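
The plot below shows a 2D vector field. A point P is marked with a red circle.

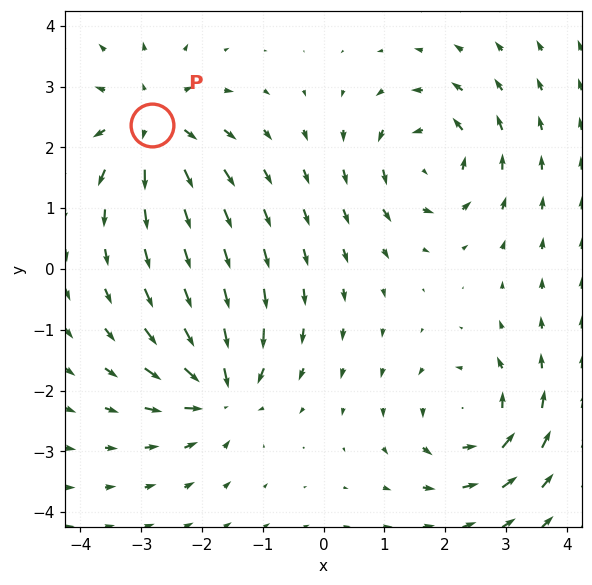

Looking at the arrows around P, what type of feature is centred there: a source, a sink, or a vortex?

source

At P (-2.8, 2.4) the arrows spread outward. Divergence about +4, curl ≈0 — positive divergence with near-zero curl is a source.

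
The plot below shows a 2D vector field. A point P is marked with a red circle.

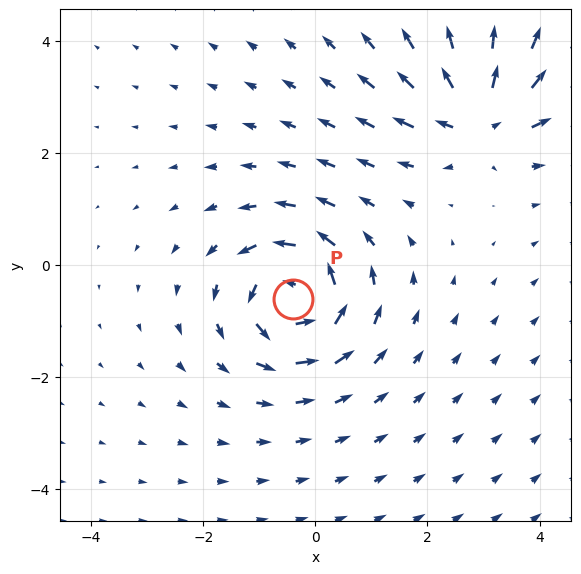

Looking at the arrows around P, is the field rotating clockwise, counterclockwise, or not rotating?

Near P at (-0.4, -0.6) the arrows circulate counterclockwise. The curl (z-component) there is about +5; positive curl means counterclockwise rotation.

counterclockwise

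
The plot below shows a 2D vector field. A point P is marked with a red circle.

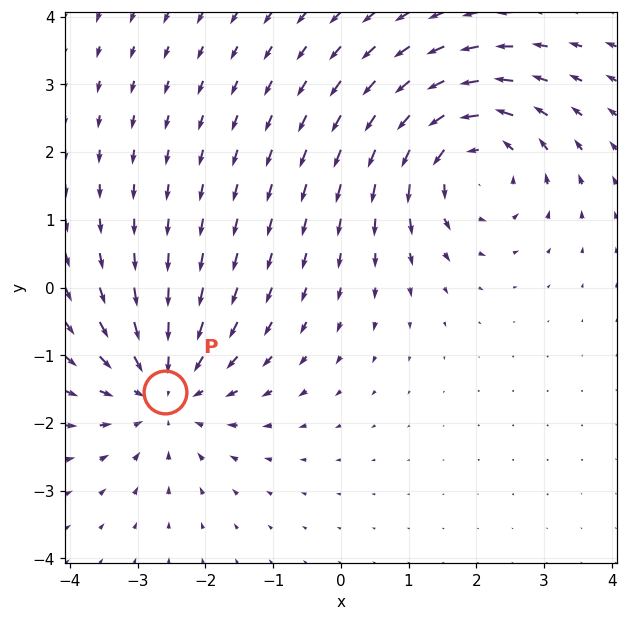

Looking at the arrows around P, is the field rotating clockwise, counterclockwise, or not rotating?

not rotating

Near P at (-2.6, -1.5) the arrows show no circulation. The curl there is ≈0.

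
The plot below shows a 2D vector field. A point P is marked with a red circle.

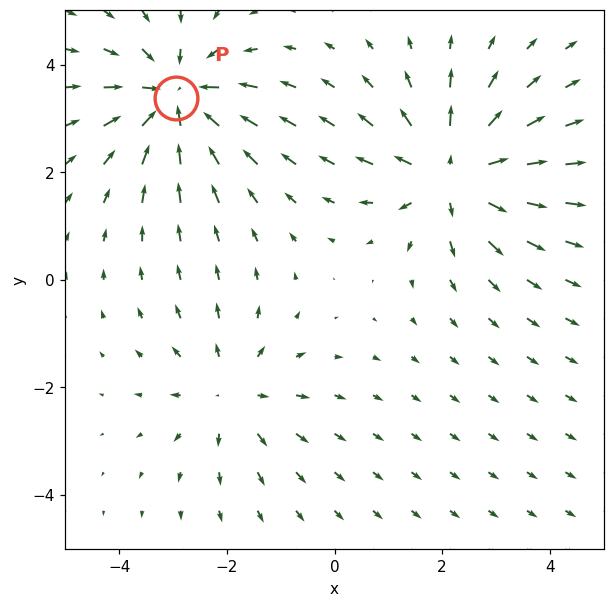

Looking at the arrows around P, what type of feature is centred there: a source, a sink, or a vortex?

sink

At P (-2.9, 3.4) the arrows converge inward. Divergence about -4, curl ≈0 — negative divergence with near-zero curl is a sink.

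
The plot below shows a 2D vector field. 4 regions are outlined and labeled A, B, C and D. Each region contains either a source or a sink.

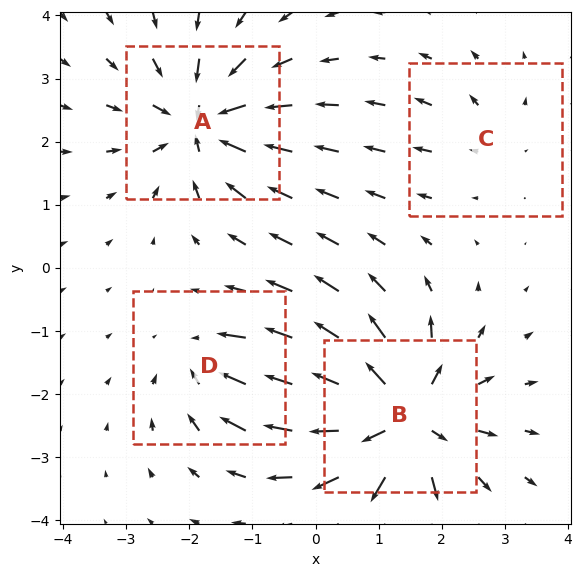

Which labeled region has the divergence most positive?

Divergence at each region's feature centre — A: about -7, B: about +8, C: about +2, D: about -4. Region B is most positive.

B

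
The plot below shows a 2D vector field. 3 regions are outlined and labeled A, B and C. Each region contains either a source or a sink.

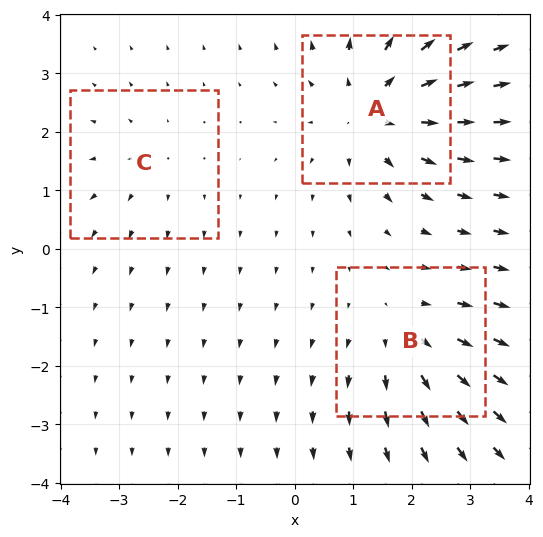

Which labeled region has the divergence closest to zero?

Divergence at each region's feature centre — A: about +4, B: about +3, C: about +2. Region C is closest to zero.

C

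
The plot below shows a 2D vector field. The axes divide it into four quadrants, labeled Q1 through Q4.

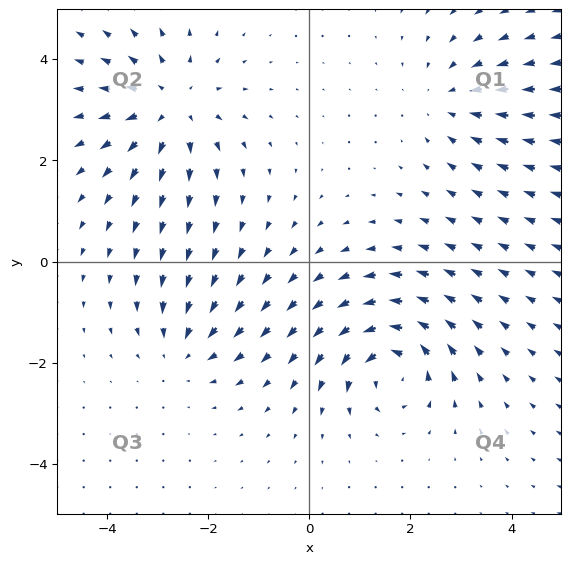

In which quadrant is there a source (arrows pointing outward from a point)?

Q2

The source sits at approximately (-2.7, 3.1), which lies in quadrant Q2. The divergence there is about +5, positive as expected for a source.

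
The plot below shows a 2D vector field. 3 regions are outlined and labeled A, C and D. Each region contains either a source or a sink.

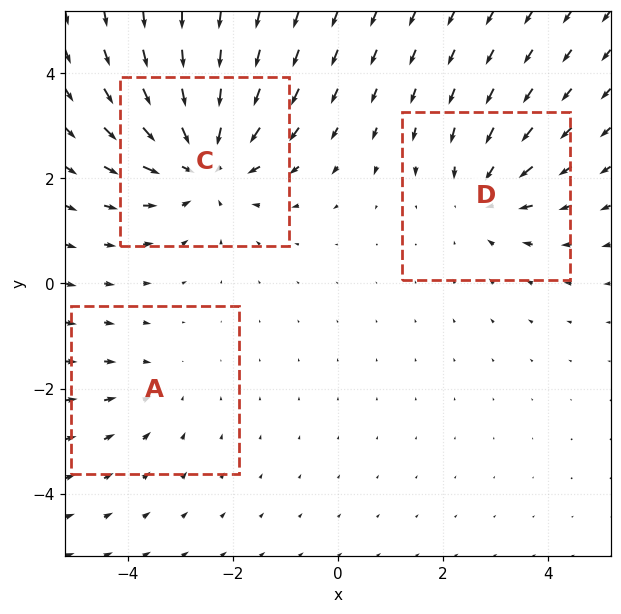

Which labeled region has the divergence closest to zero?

A

Divergence at each region's feature centre — A: about -2, C: about -4, D: about -3. Region A is closest to zero.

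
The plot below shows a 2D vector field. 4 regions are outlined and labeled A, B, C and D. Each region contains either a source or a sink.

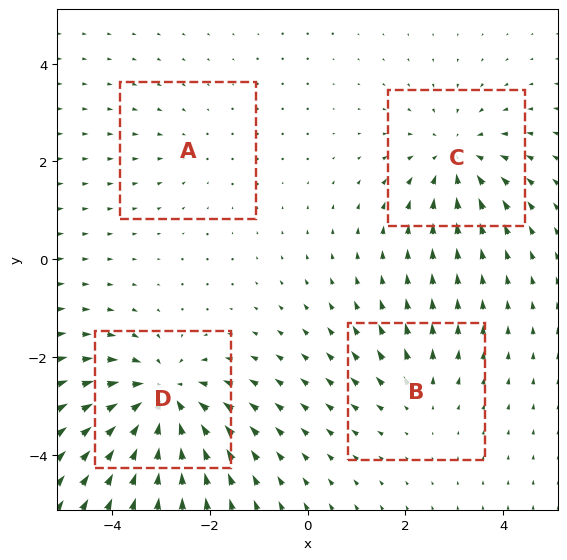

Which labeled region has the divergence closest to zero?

A

Divergence at each region's feature centre — A: about -2, B: about +3, C: about -5, D: about -7. Region A is closest to zero.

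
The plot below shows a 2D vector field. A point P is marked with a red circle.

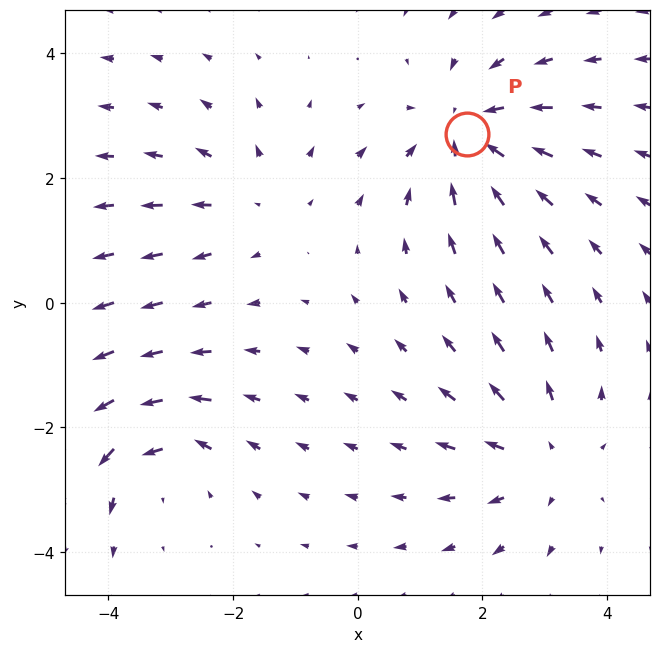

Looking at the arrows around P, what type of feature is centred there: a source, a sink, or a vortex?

At P (1.7, 2.7) the arrows converge inward. Divergence about -4, curl ≈0 — negative divergence with near-zero curl is a sink.

sink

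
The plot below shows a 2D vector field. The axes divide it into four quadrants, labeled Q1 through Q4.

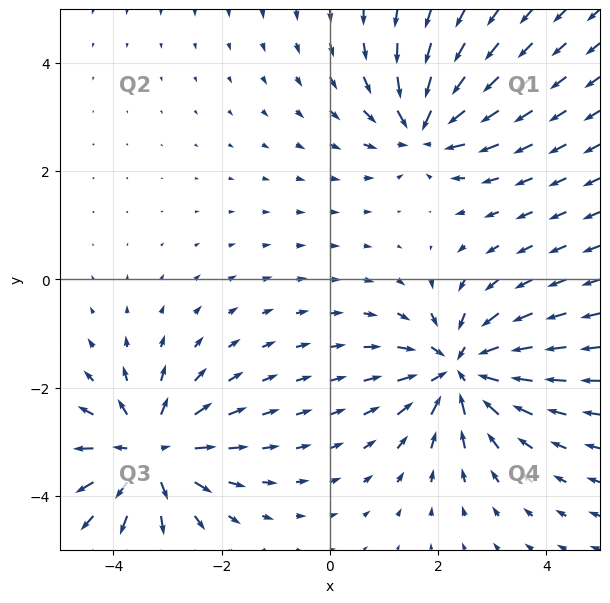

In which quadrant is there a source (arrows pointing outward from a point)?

Q3

The source sits at approximately (-3.3, -3.2), which lies in quadrant Q3. The divergence there is about +4, positive as expected for a source.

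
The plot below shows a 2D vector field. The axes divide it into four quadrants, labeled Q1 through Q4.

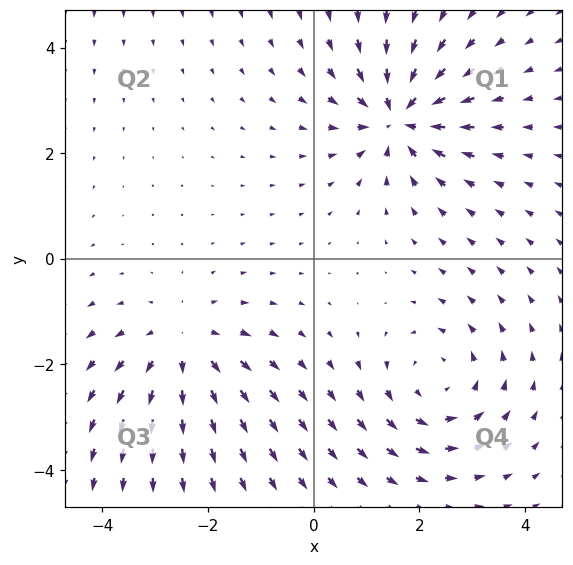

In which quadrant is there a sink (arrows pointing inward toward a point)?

The sink sits at approximately (1.6, 2.7), which lies in quadrant Q1. The divergence there is about -6, negative as expected for a sink.

Q1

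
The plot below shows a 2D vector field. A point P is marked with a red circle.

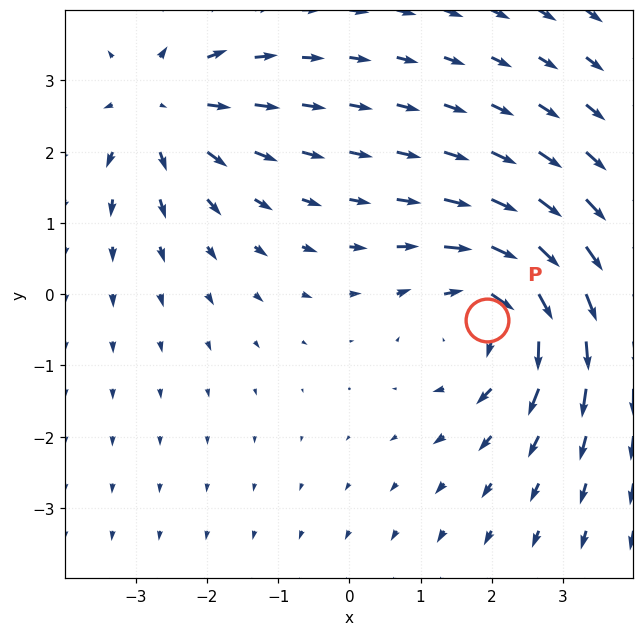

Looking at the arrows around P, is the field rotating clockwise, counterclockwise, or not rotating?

clockwise

Near P at (1.9, -0.4) the arrows circulate clockwise. The curl (z-component) there is about -4; negative curl means clockwise rotation.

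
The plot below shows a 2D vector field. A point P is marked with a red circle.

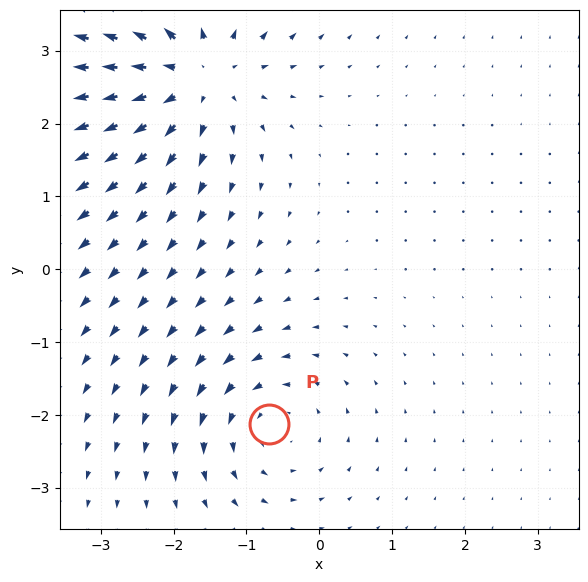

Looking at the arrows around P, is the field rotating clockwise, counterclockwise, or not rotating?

Near P at (-0.7, -2.1) the arrows circulate counterclockwise. The curl (z-component) there is about +3; positive curl means counterclockwise rotation.

counterclockwise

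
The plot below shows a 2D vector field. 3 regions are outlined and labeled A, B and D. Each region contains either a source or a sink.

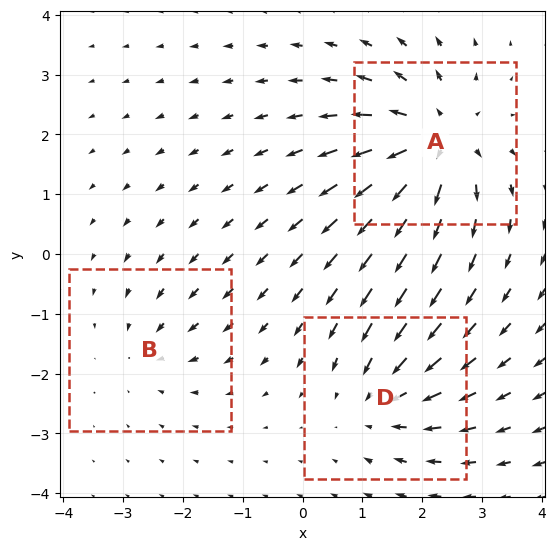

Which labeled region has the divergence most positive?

Divergence at each region's feature centre — A: about +5, B: about -2, D: about -3. Region A is most positive.

A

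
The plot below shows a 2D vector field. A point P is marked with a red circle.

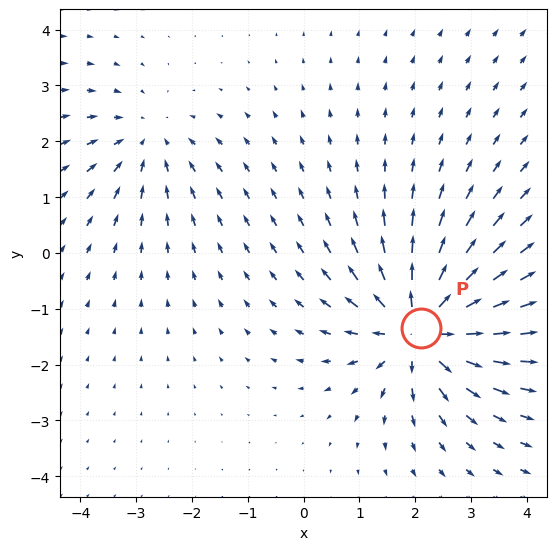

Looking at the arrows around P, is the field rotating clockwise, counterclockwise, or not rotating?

Near P at (2.1, -1.3) the arrows show no circulation. The curl there is ≈0.

not rotating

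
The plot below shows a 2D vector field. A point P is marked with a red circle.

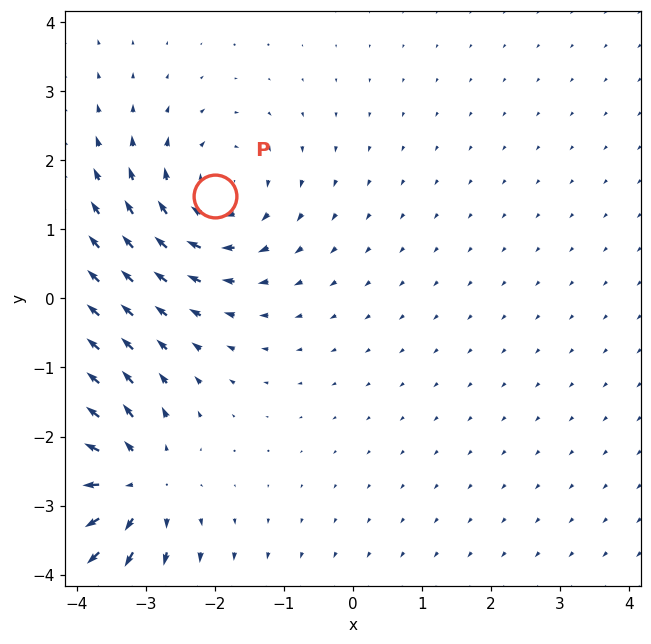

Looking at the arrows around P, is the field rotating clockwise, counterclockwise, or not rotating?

clockwise

Near P at (-2.0, 1.5) the arrows circulate clockwise. The curl (z-component) there is about -4; negative curl means clockwise rotation.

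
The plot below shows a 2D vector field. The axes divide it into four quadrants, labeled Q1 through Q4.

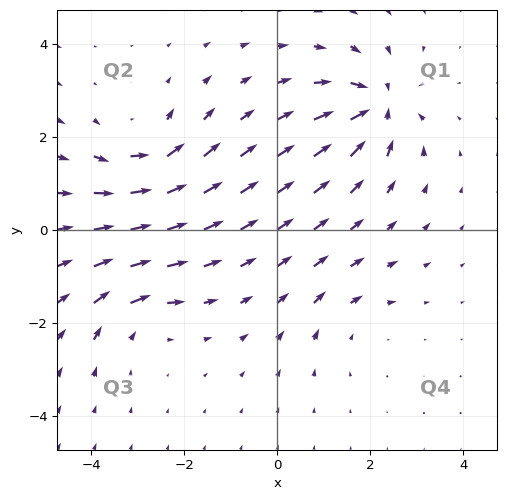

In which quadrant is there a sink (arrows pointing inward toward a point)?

The sink sits at approximately (2.2, 2.7), which lies in quadrant Q1. The divergence there is about -7, negative as expected for a sink.

Q1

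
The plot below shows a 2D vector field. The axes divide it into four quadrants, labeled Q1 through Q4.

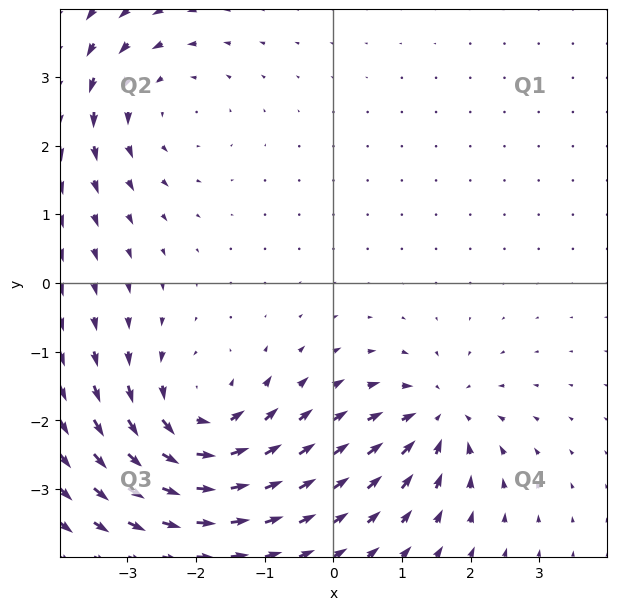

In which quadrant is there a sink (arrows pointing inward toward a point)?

Q4

The sink sits at approximately (1.5, -2.0), which lies in quadrant Q4. The divergence there is about -4, negative as expected for a sink.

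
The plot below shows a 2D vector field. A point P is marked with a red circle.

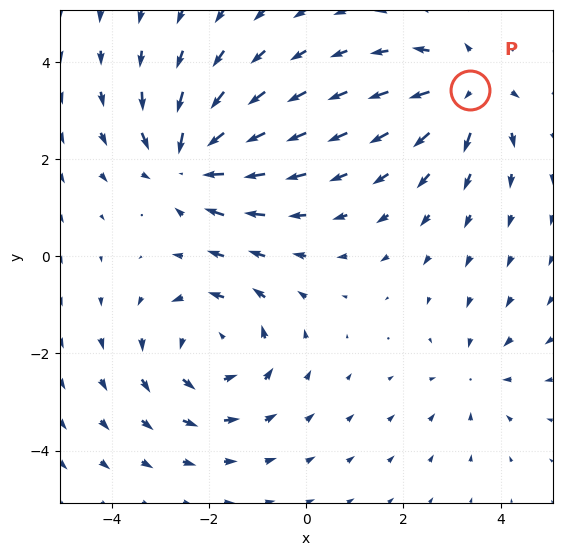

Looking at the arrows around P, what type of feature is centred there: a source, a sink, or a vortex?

source

At P (3.4, 3.4) the arrows spread outward. Divergence about +4, curl ≈0 — positive divergence with near-zero curl is a source.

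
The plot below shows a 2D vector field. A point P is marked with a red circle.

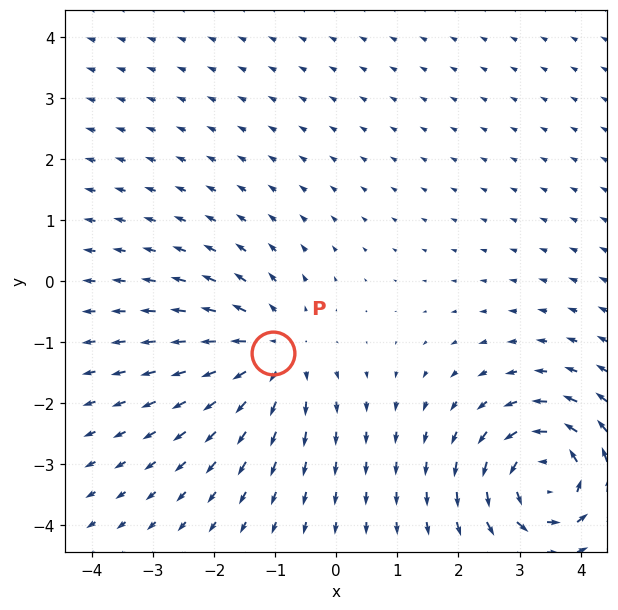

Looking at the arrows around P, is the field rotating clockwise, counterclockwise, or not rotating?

Near P at (-1.0, -1.2) the arrows show no circulation. The curl there is ≈0.

not rotating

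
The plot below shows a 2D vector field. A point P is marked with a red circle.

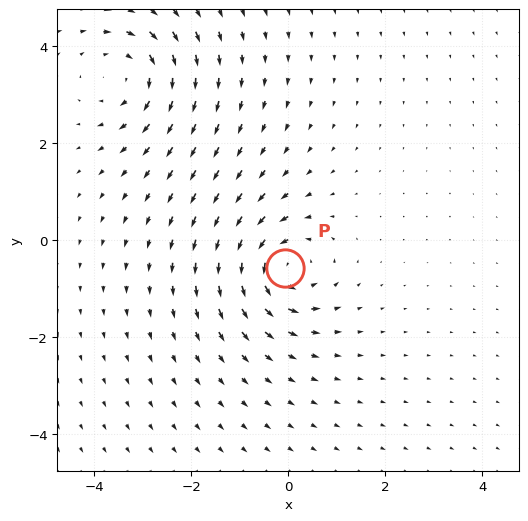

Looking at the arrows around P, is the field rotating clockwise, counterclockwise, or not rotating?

counterclockwise

Near P at (-0.1, -0.6) the arrows circulate counterclockwise. The curl (z-component) there is about +4; positive curl means counterclockwise rotation.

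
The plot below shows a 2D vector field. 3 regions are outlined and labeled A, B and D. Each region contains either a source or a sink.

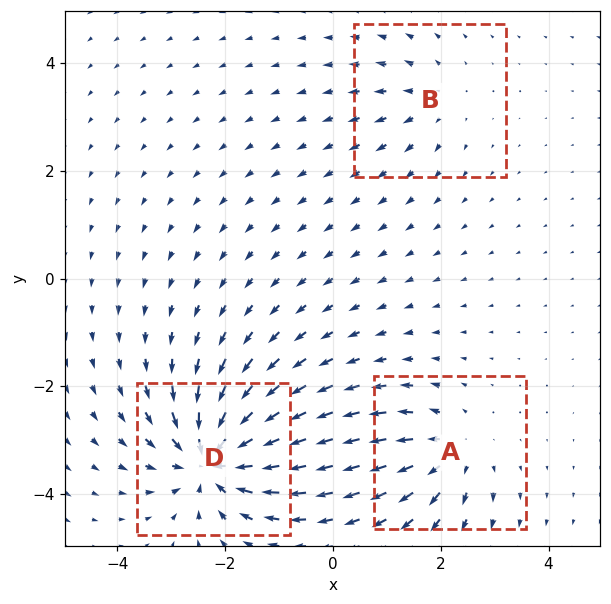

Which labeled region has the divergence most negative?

Divergence at each region's feature centre — A: about +4, B: about +3, D: about -7. Region D is most negative.

D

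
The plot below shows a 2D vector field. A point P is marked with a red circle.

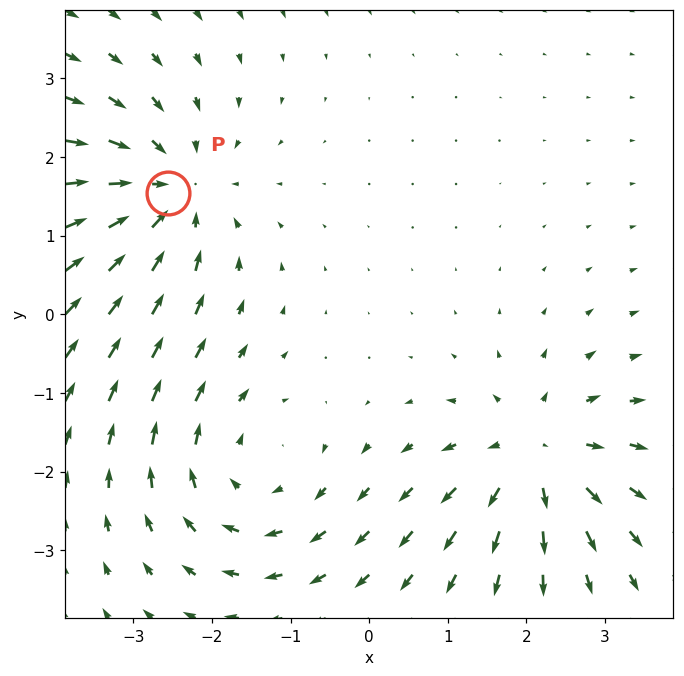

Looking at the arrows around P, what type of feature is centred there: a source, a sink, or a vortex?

At P (-2.6, 1.5) the arrows converge inward. Divergence about -5, curl ≈0 — negative divergence with near-zero curl is a sink.

sink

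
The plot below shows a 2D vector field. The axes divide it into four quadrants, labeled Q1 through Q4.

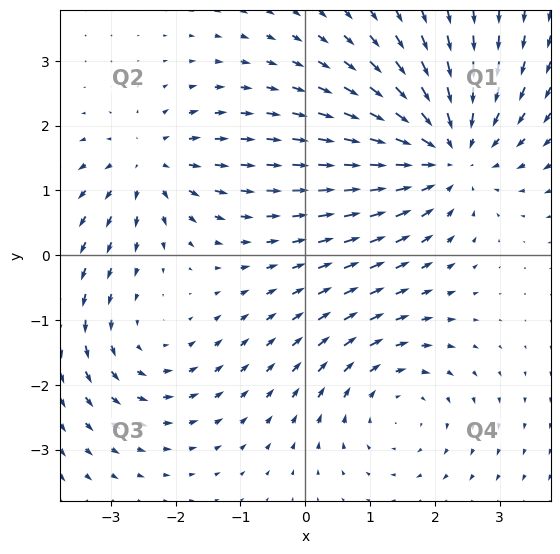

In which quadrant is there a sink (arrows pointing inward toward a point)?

The sink sits at approximately (2.2, 1.6), which lies in quadrant Q1. The divergence there is about -4, negative as expected for a sink.

Q1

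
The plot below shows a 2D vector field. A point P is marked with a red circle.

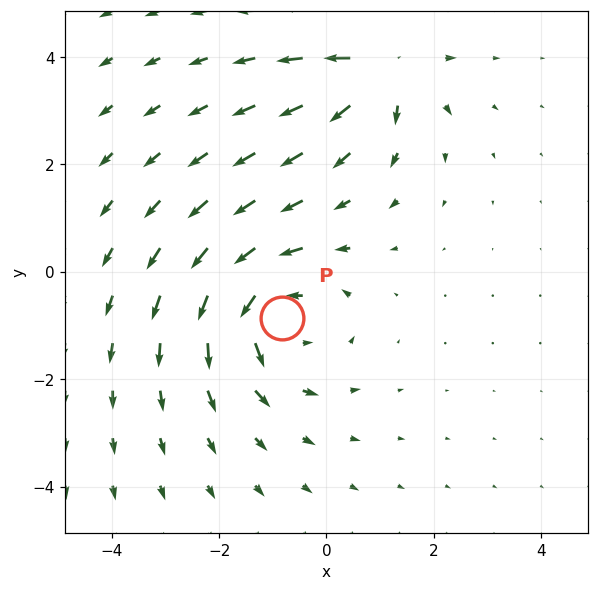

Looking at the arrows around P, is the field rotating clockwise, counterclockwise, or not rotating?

Near P at (-0.8, -0.9) the arrows circulate counterclockwise. The curl (z-component) there is about +4; positive curl means counterclockwise rotation.

counterclockwise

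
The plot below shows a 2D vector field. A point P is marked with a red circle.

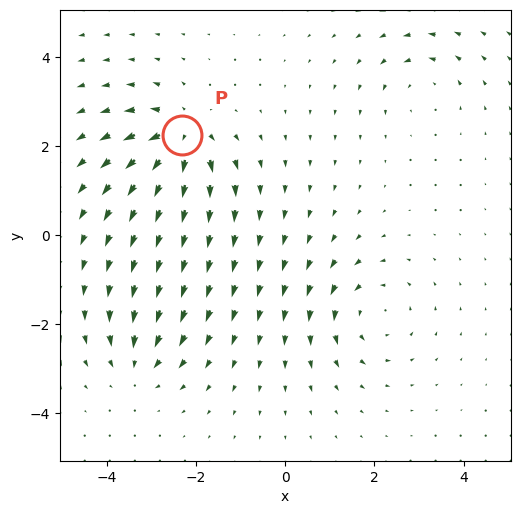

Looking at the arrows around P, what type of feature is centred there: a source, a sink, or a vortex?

source

At P (-2.3, 2.2) the arrows spread outward. Divergence about +7, curl ≈0 — positive divergence with near-zero curl is a source.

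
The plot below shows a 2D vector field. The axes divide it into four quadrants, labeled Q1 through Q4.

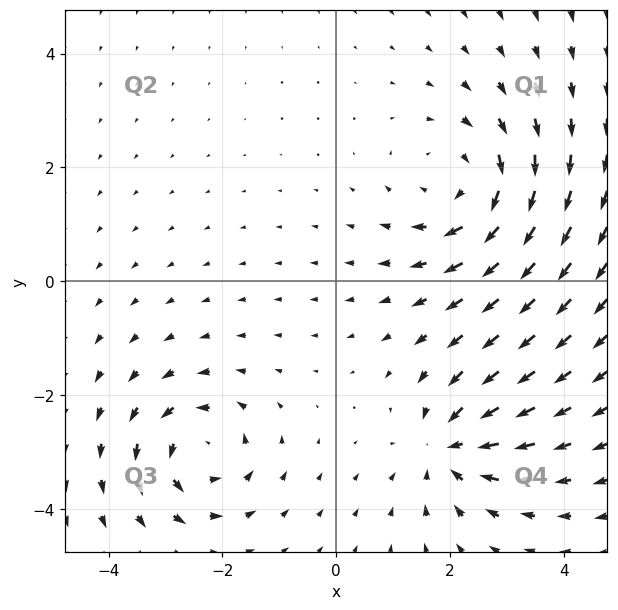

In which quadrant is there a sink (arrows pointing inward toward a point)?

The sink sits at approximately (2.0, -2.9), which lies in quadrant Q4. The divergence there is about -4, negative as expected for a sink.

Q4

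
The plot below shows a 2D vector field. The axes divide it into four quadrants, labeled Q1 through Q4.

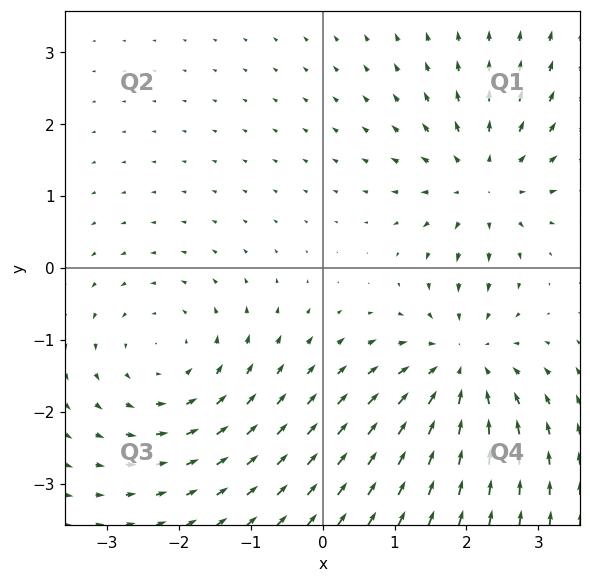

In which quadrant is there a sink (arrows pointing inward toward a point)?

The sink sits at approximately (1.9, -1.3), which lies in quadrant Q4. The divergence there is about -4, negative as expected for a sink.

Q4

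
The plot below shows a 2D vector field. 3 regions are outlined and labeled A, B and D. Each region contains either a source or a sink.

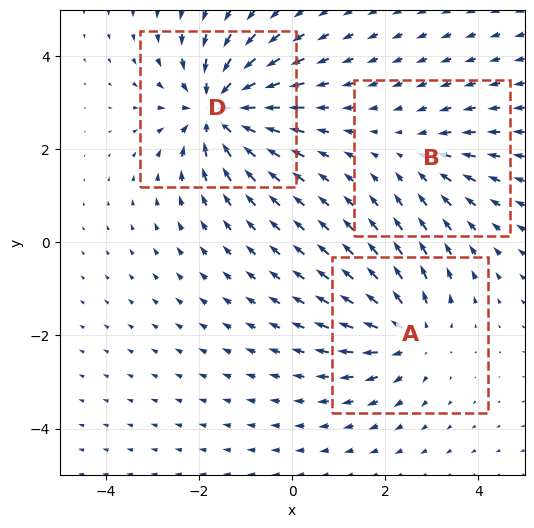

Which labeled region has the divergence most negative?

D

Divergence at each region's feature centre — A: about +4, B: about -2, D: about -6. Region D is most negative.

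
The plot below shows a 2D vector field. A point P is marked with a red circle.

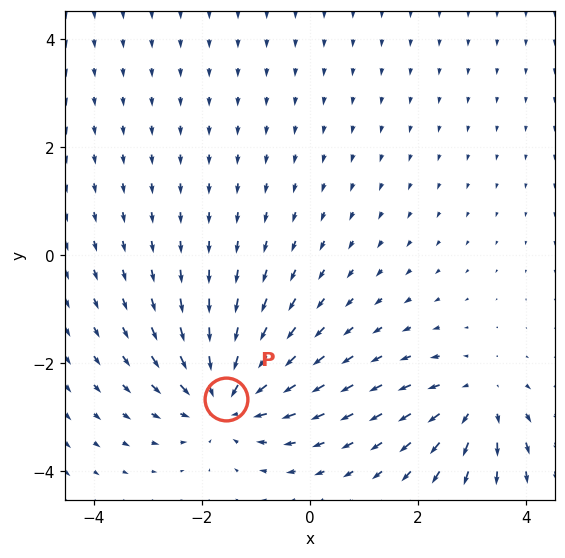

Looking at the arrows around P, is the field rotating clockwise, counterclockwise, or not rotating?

Near P at (-1.6, -2.7) the arrows show no circulation. The curl there is ≈0.

not rotating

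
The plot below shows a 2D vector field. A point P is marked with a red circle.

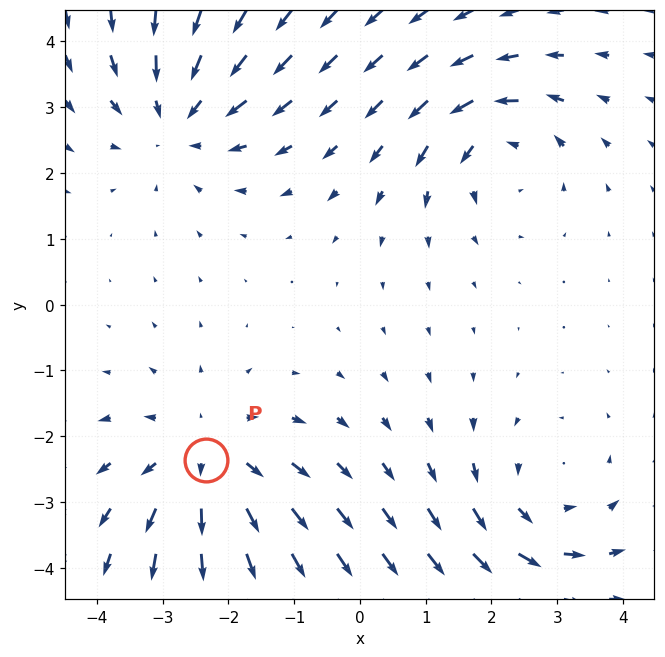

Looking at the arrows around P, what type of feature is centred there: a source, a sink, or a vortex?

At P (-2.3, -2.4) the arrows spread outward. Divergence about +4, curl ≈0 — positive divergence with near-zero curl is a source.

source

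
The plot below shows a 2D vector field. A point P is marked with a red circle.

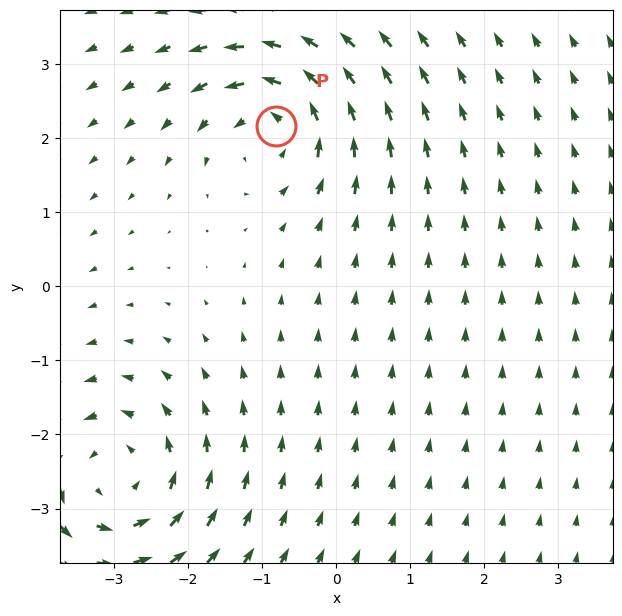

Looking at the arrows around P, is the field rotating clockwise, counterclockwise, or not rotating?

Near P at (-0.8, 2.2) the arrows circulate counterclockwise. The curl (z-component) there is about +4; positive curl means counterclockwise rotation.

counterclockwise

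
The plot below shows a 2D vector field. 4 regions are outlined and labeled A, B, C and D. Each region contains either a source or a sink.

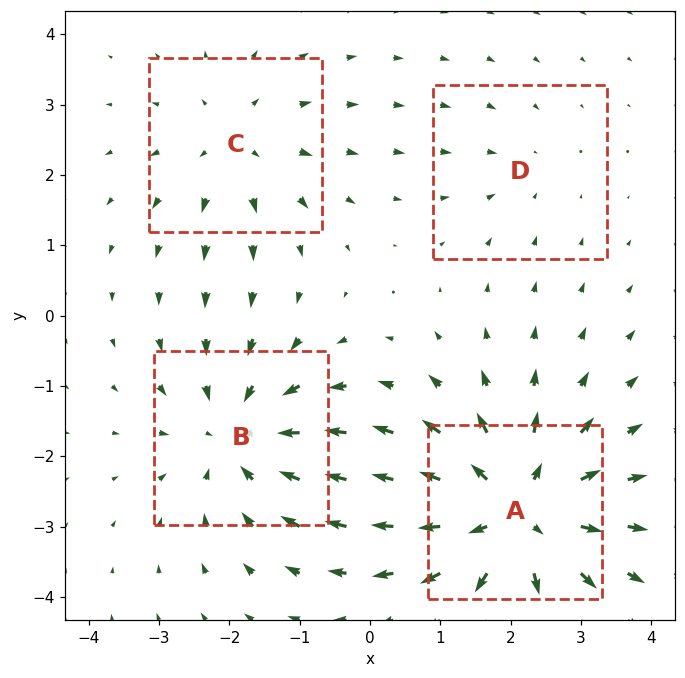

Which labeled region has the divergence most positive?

Divergence at each region's feature centre — A: about +6, B: about -5, C: about +3, D: about -2. Region A is most positive.

A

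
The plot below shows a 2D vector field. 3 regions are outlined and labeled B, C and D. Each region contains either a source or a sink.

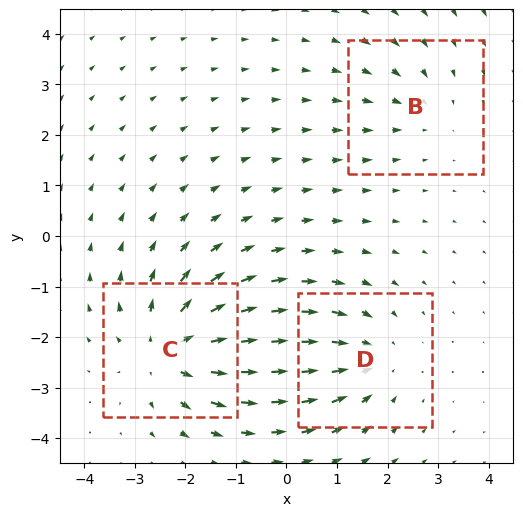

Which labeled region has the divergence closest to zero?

B

Divergence at each region's feature centre — B: about -2, C: about +4, D: about -3. Region B is closest to zero.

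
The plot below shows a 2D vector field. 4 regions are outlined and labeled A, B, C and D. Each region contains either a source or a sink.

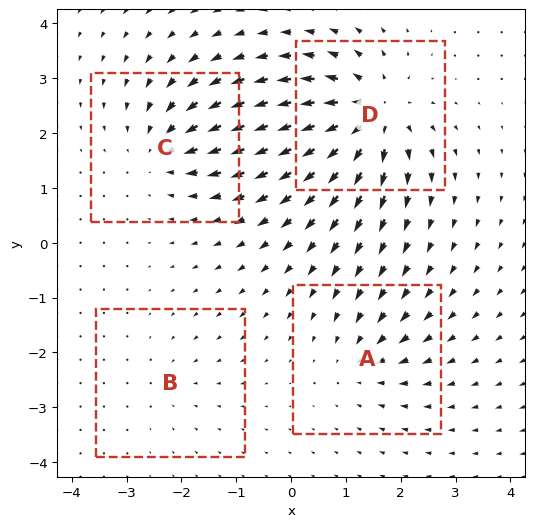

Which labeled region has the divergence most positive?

D

Divergence at each region's feature centre — A: about -4, B: about -2, C: about -5, D: about +8. Region D is most positive.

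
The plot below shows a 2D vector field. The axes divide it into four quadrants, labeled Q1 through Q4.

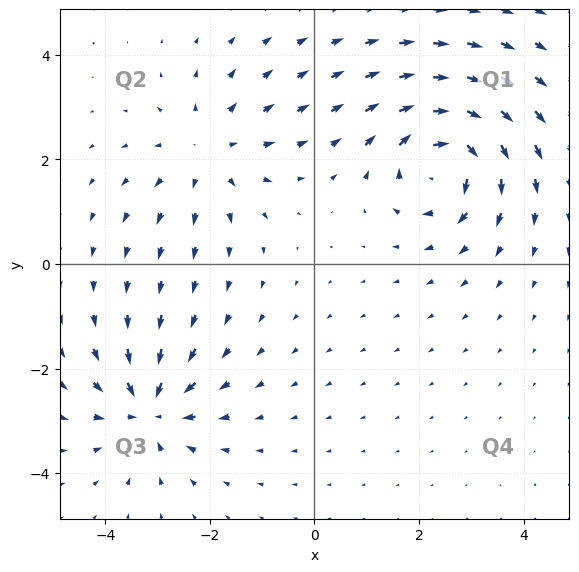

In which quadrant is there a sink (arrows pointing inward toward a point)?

Q3

The sink sits at approximately (-3.1, -2.8), which lies in quadrant Q3. The divergence there is about -4, negative as expected for a sink.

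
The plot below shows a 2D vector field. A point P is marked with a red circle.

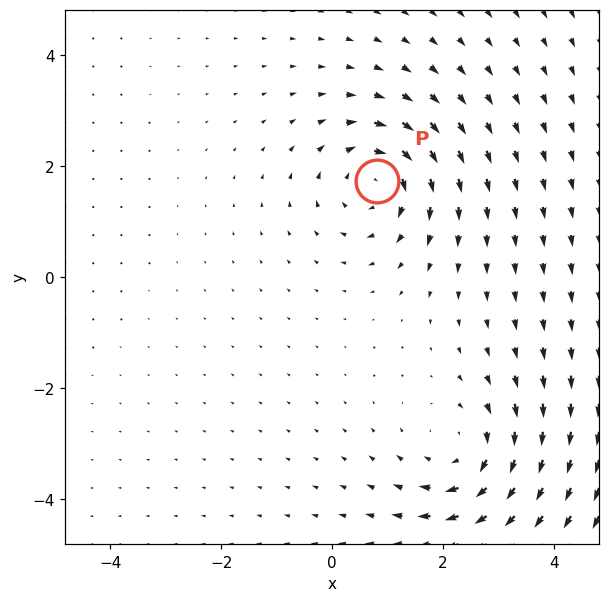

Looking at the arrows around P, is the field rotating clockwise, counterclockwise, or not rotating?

clockwise

Near P at (0.8, 1.7) the arrows circulate clockwise. The curl (z-component) there is about -5; negative curl means clockwise rotation.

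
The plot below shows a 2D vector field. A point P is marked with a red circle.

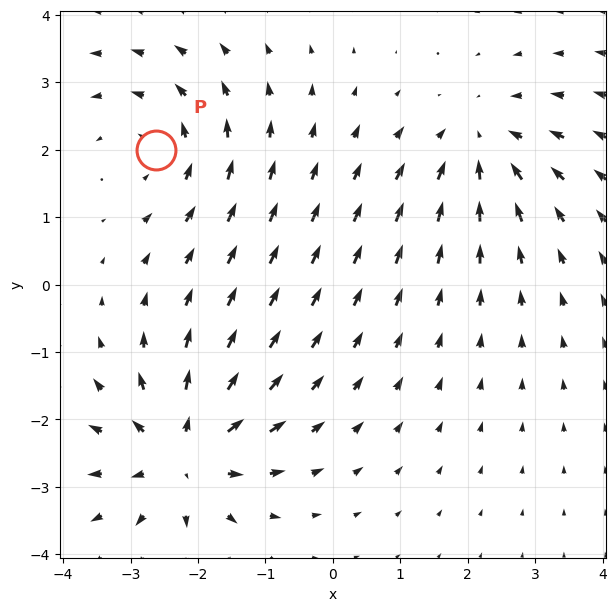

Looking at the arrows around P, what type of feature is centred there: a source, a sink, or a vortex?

At P (-2.6, 2.0) the arrows circulate counterclockwise. Divergence ≈0, curl about +3 — near-zero divergence with nonzero curl is a vortex.

vortex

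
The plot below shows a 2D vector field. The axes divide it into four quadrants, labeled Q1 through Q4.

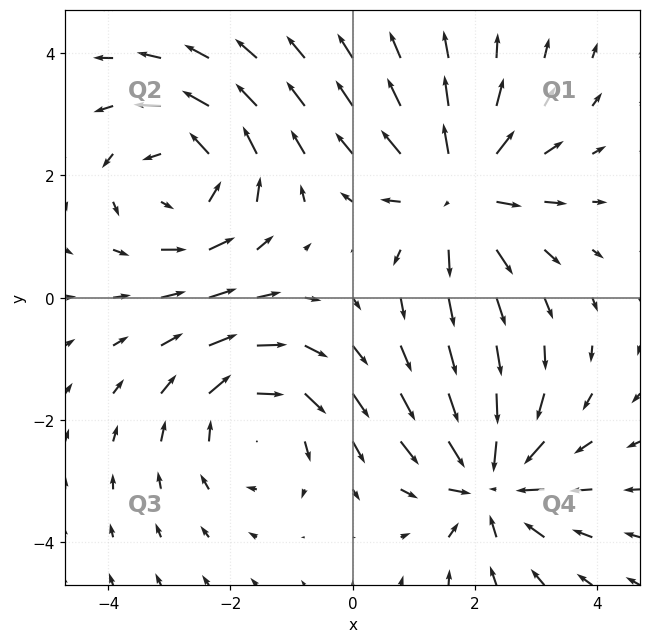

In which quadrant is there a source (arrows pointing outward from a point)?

The source sits at approximately (1.7, 1.7), which lies in quadrant Q1. The divergence there is about +4, positive as expected for a source.

Q1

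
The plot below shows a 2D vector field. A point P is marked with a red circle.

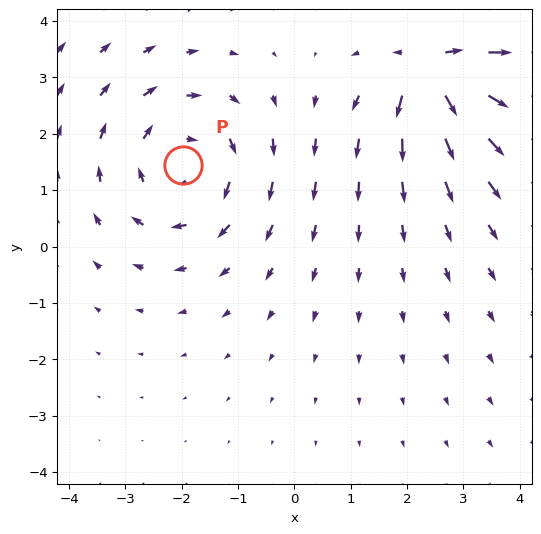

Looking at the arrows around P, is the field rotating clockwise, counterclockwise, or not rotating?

Near P at (-2.0, 1.4) the arrows circulate clockwise. The curl (z-component) there is about -3; negative curl means clockwise rotation.

clockwise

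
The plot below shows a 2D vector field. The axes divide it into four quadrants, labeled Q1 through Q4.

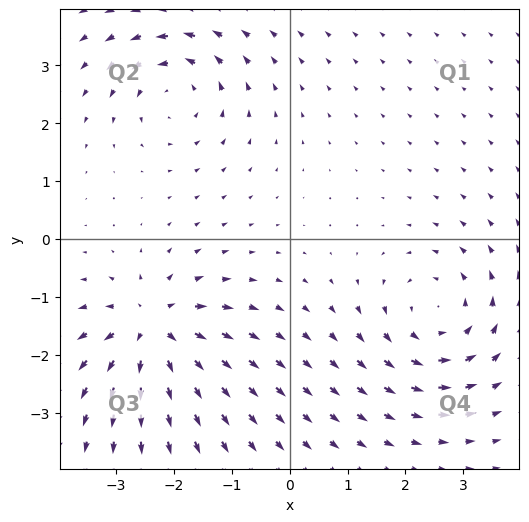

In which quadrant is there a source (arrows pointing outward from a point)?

Q3

The source sits at approximately (-2.4, -1.5), which lies in quadrant Q3. The divergence there is about +5, positive as expected for a source.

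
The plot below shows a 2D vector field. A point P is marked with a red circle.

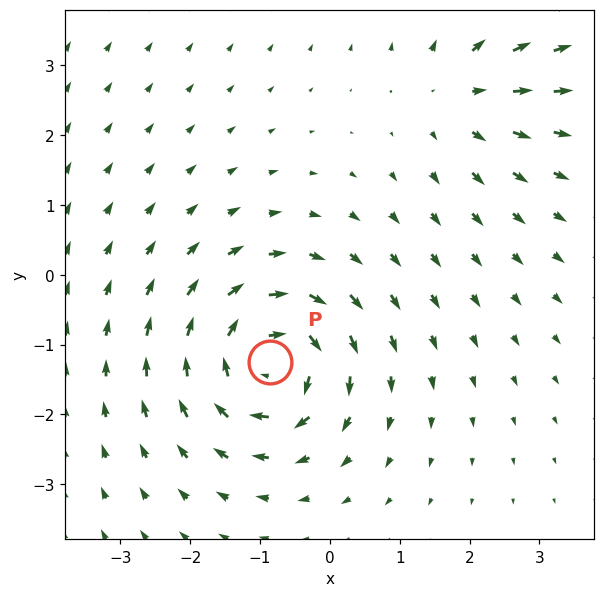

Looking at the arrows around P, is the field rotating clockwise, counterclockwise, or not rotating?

Near P at (-0.9, -1.3) the arrows circulate clockwise. The curl (z-component) there is about -6; negative curl means clockwise rotation.

clockwise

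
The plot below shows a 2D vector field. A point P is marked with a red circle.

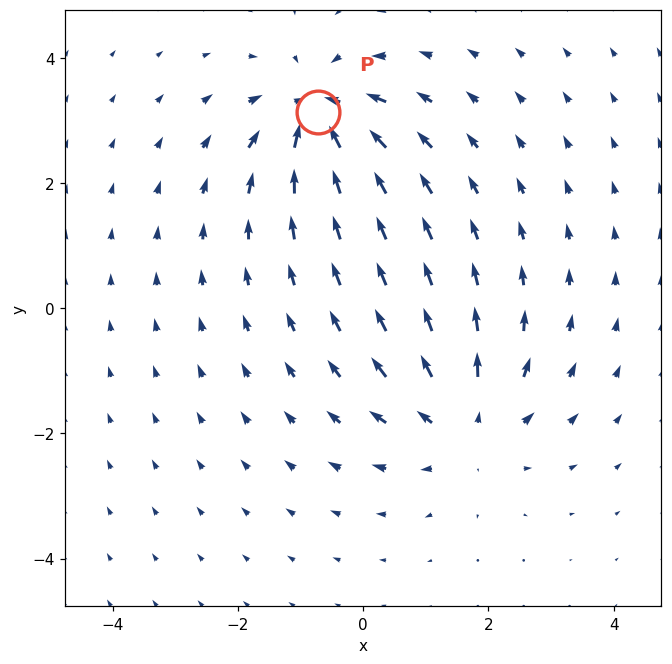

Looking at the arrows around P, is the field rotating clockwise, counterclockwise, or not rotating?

not rotating

Near P at (-0.7, 3.1) the arrows show no circulation. The curl there is ≈0.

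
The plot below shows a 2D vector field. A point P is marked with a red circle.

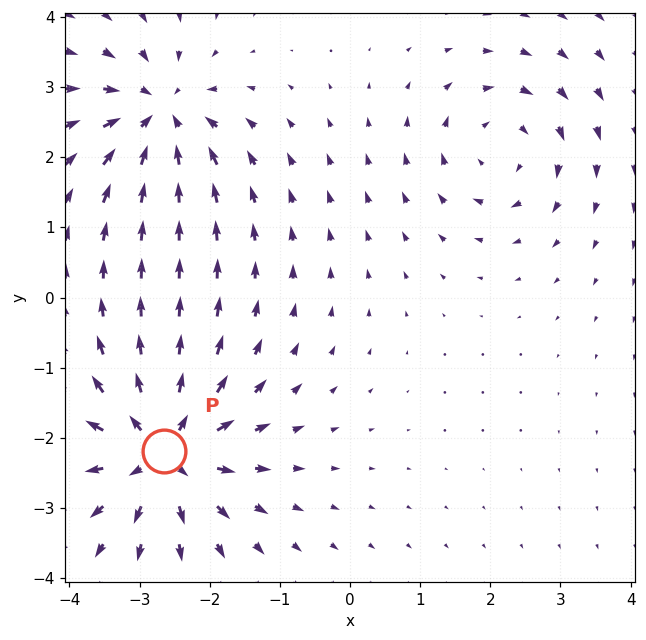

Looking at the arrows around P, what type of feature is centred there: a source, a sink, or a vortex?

source

At P (-2.7, -2.2) the arrows spread outward. Divergence about +6, curl ≈0 — positive divergence with near-zero curl is a source.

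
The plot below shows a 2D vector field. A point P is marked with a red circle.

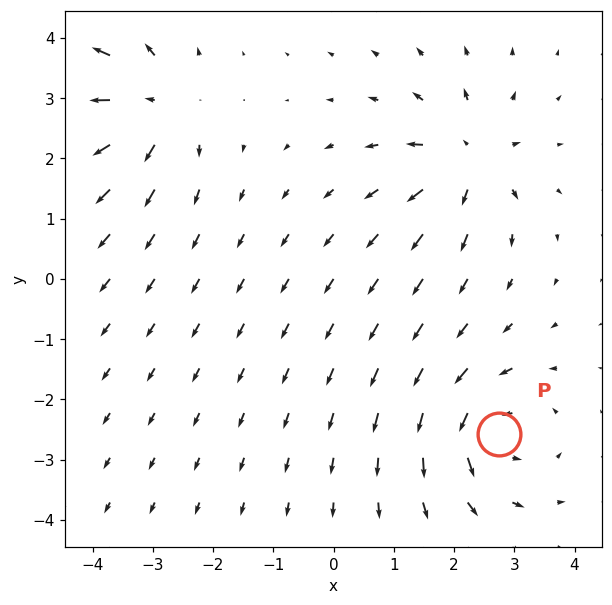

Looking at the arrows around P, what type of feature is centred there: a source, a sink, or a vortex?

vortex

At P (2.7, -2.6) the arrows circulate counterclockwise. Divergence ≈0, curl about +7 — near-zero divergence with nonzero curl is a vortex.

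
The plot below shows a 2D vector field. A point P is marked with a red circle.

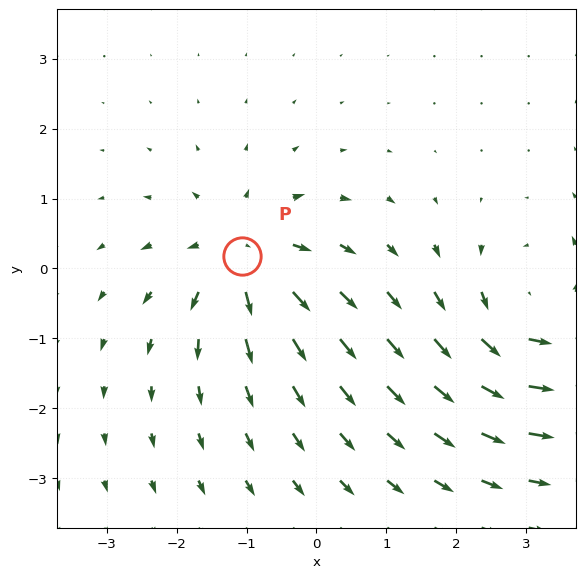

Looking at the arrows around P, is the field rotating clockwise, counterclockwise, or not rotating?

Near P at (-1.1, 0.2) the arrows show no circulation. The curl there is ≈0.

not rotating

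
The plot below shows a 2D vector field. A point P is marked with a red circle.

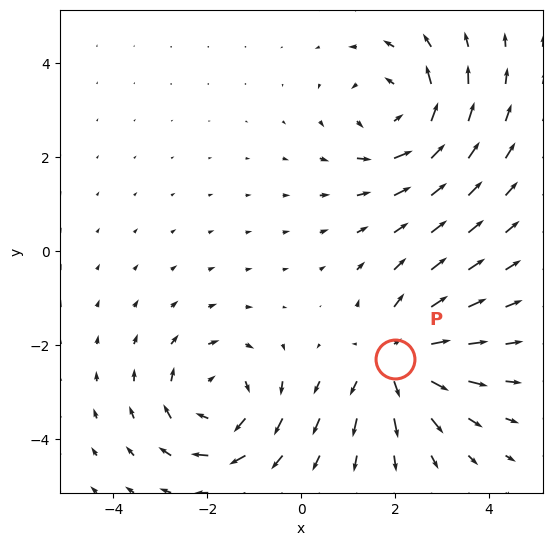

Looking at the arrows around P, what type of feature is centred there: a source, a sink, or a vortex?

source

At P (2.0, -2.3) the arrows spread outward. Divergence about +4, curl ≈0 — positive divergence with near-zero curl is a source.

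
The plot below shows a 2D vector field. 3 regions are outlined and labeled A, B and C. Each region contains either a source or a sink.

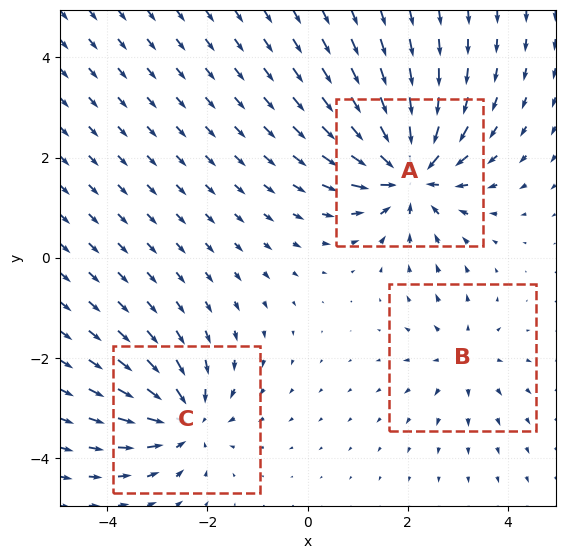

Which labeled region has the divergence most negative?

Divergence at each region's feature centre — A: about -6, B: about +2, C: about -4. Region A is most negative.

A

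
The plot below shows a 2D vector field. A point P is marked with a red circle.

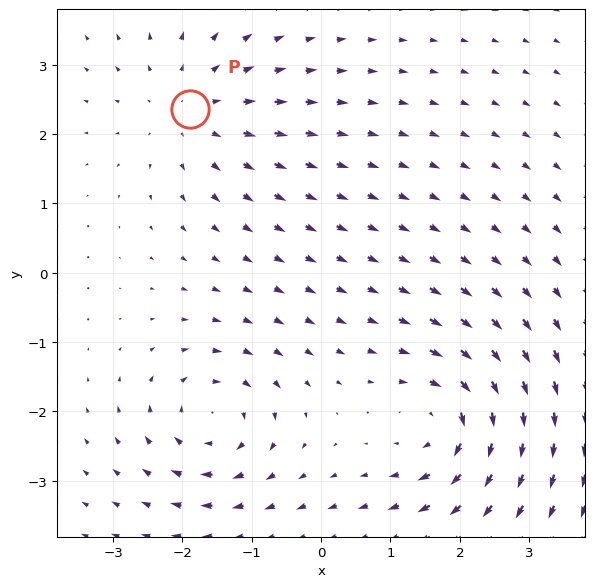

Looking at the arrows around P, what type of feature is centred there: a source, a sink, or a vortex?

At P (-1.9, 2.4) the arrows spread outward. Divergence about +4, curl ≈0 — positive divergence with near-zero curl is a source.

source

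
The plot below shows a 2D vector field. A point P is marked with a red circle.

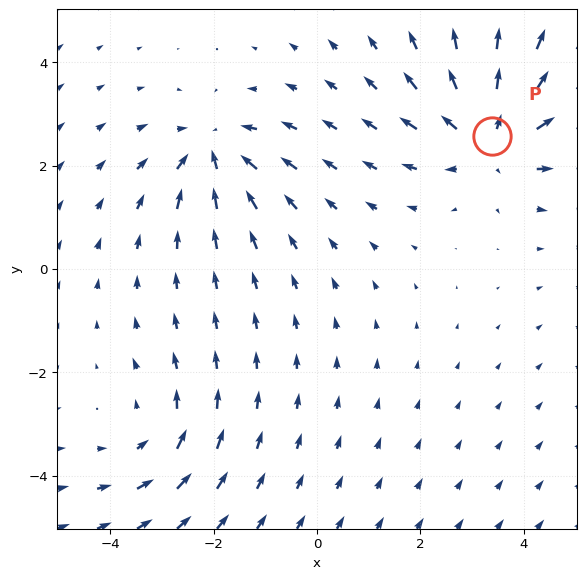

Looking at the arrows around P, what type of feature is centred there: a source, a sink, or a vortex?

source

At P (3.4, 2.6) the arrows spread outward. Divergence about +4, curl ≈0 — positive divergence with near-zero curl is a source.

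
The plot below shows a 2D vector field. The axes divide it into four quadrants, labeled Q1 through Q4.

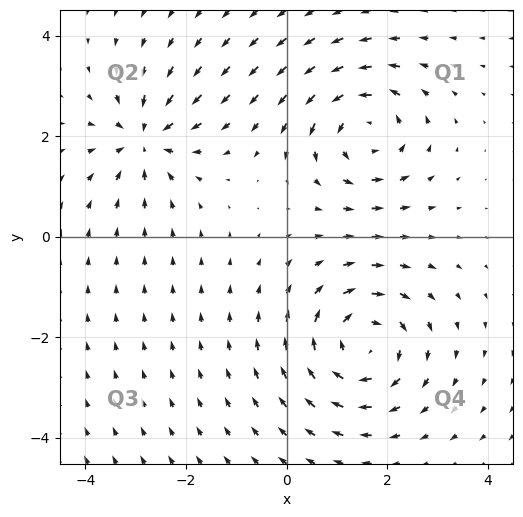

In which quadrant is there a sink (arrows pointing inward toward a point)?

Q2

The sink sits at approximately (-2.8, 1.9), which lies in quadrant Q2. The divergence there is about -5, negative as expected for a sink.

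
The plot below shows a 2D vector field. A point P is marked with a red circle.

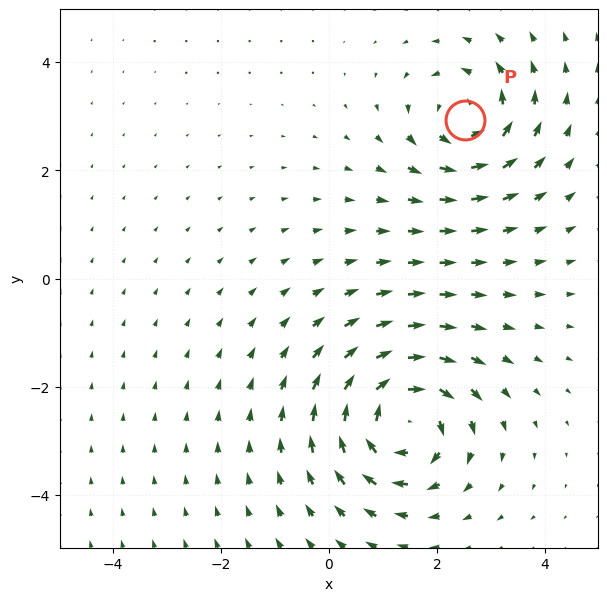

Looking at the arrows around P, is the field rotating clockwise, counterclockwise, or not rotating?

Near P at (2.5, 2.9) the arrows circulate counterclockwise. The curl (z-component) there is about +3; positive curl means counterclockwise rotation.

counterclockwise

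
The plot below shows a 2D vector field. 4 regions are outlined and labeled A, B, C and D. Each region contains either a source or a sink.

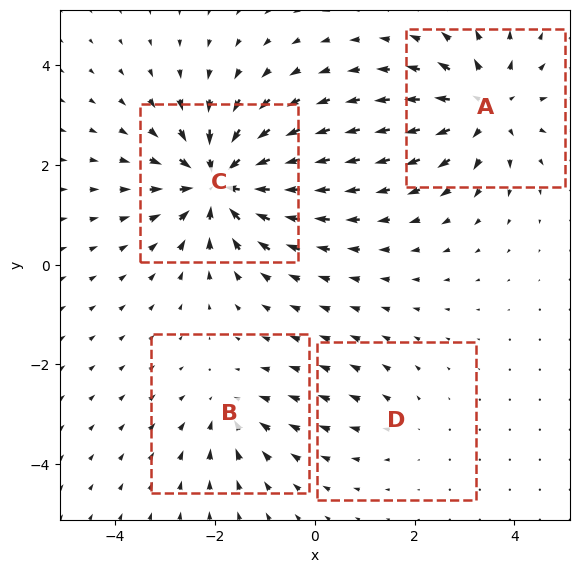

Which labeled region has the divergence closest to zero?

Divergence at each region's feature centre — A: about +5, B: about -3, C: about -7, D: about +2. Region D is closest to zero.

D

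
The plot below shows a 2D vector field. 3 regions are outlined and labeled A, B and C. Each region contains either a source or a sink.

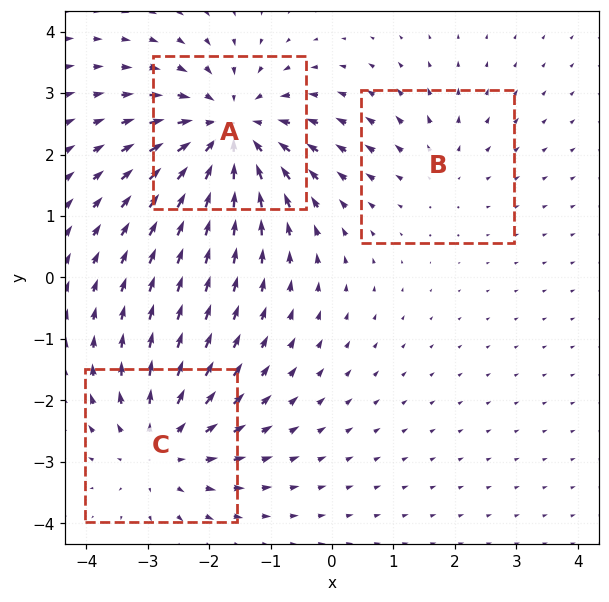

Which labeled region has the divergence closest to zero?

B

Divergence at each region's feature centre — A: about -4, B: about +2, C: about +3. Region B is closest to zero.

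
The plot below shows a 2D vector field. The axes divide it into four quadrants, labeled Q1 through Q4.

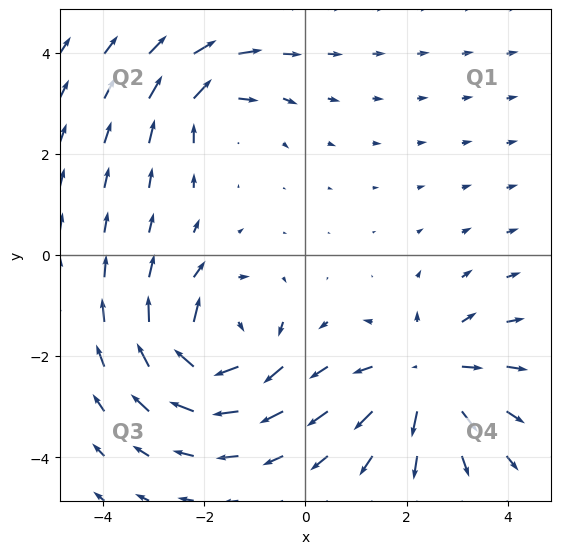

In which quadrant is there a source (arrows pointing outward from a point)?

The source sits at approximately (2.4, -2.4), which lies in quadrant Q4. The divergence there is about +4, positive as expected for a source.

Q4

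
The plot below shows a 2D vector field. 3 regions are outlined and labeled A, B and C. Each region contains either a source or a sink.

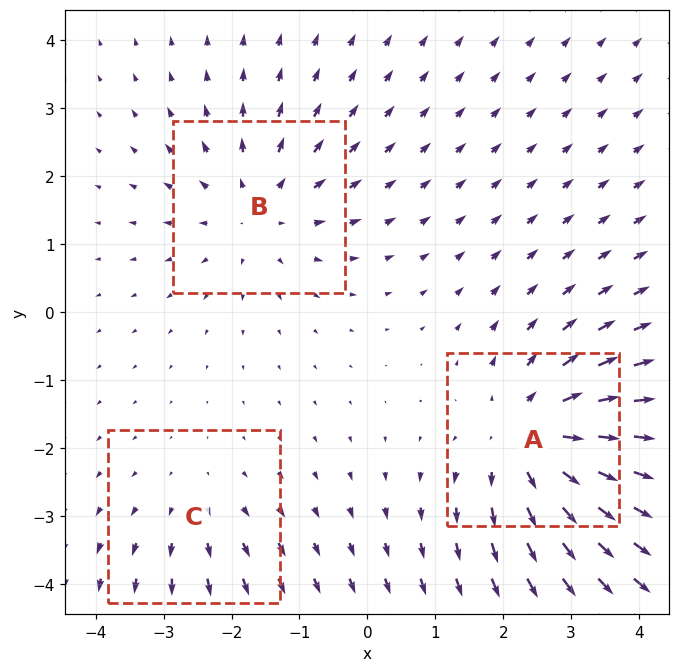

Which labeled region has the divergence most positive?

A

Divergence at each region's feature centre — A: about +4, B: about +3, C: about +2. Region A is most positive.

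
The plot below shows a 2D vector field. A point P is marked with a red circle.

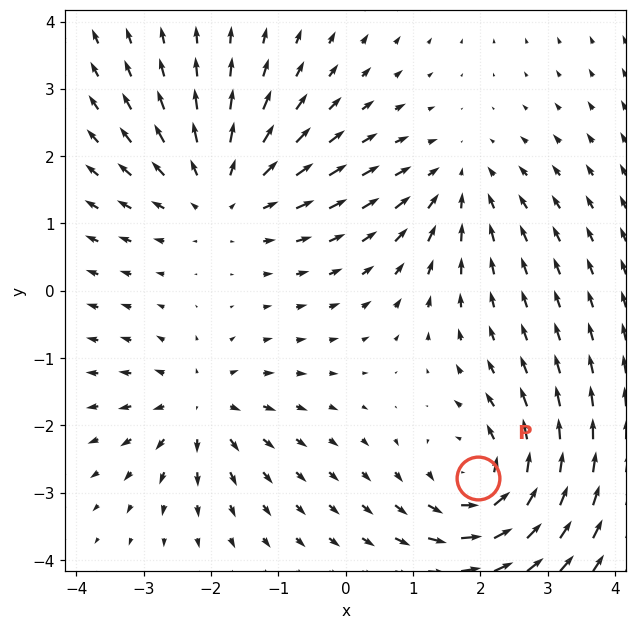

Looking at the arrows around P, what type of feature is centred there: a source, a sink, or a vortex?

vortex

At P (2.0, -2.8) the arrows circulate counterclockwise. Divergence ≈0, curl about +5 — near-zero divergence with nonzero curl is a vortex.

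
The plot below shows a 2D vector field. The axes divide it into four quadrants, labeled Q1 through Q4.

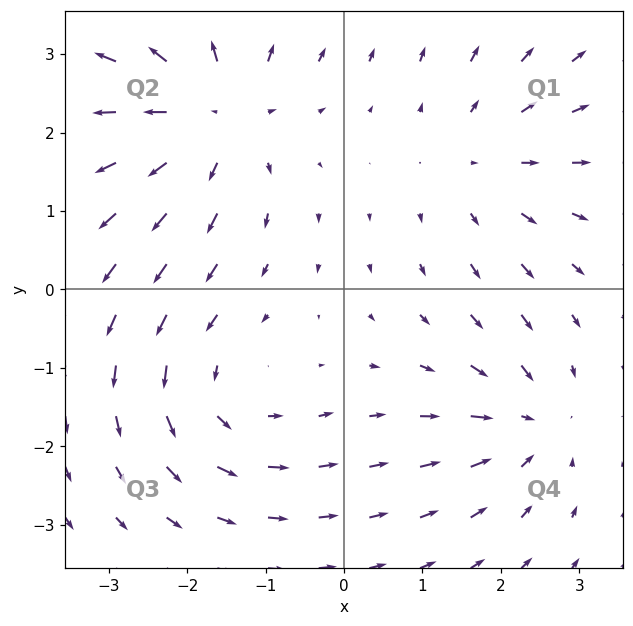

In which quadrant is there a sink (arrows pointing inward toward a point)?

Q4

The sink sits at approximately (2.4, -1.7), which lies in quadrant Q4. The divergence there is about -4, negative as expected for a sink.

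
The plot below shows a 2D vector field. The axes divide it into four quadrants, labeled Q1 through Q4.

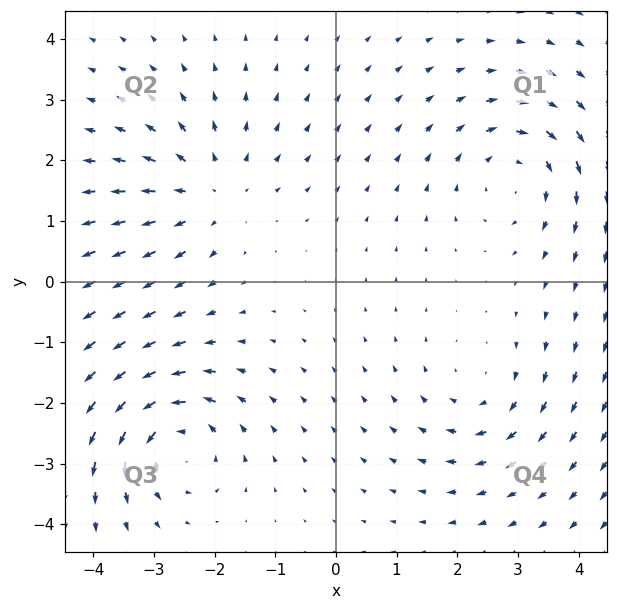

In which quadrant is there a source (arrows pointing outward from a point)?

The source sits at approximately (-2.1, 1.5), which lies in quadrant Q2. The divergence there is about +3, positive as expected for a source.

Q2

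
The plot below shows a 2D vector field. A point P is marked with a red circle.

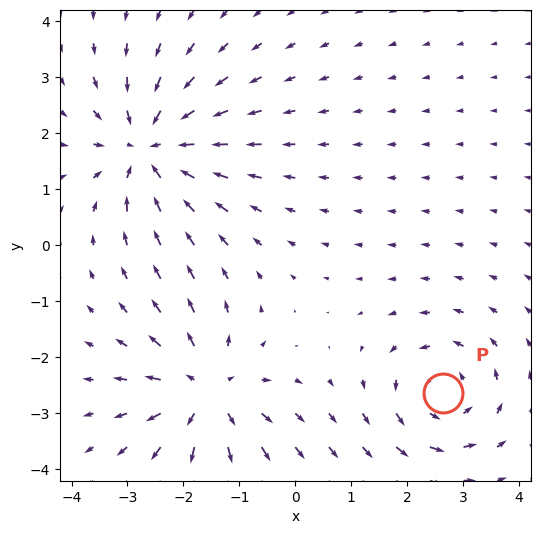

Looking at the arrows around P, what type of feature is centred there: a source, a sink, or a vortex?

vortex

At P (2.6, -2.6) the arrows circulate counterclockwise. Divergence ≈0, curl about +4 — near-zero divergence with nonzero curl is a vortex.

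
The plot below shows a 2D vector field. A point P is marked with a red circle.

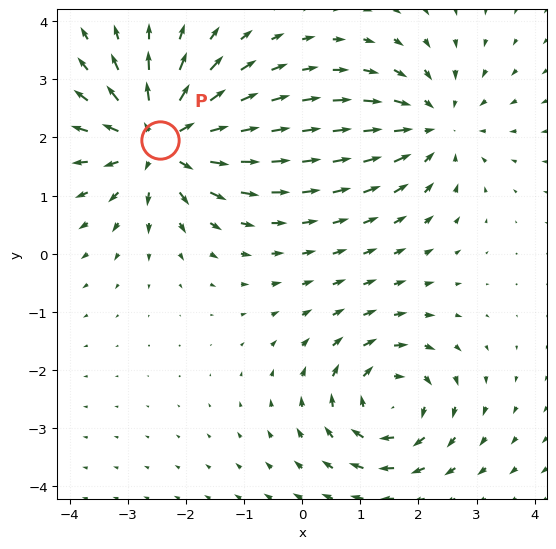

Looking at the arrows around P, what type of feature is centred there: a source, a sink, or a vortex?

At P (-2.4, 2.0) the arrows spread outward. Divergence about +5, curl ≈0 — positive divergence with near-zero curl is a source.

source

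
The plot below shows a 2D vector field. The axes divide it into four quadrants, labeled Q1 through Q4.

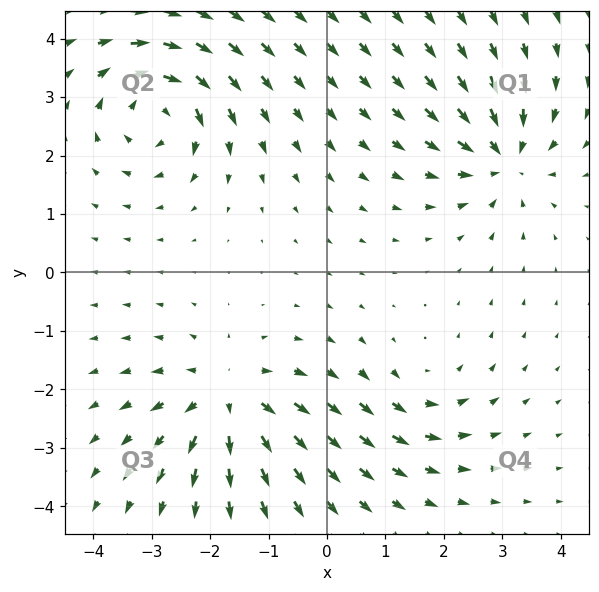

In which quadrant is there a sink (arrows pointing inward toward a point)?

Q1

The sink sits at approximately (3.0, 2.0), which lies in quadrant Q1. The divergence there is about -5, negative as expected for a sink.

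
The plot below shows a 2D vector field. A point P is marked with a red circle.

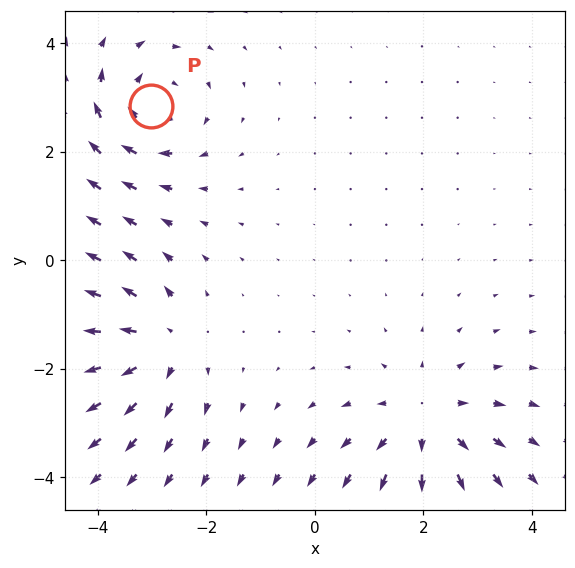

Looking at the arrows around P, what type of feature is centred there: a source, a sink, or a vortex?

At P (-3.0, 2.8) the arrows circulate clockwise. Divergence ≈0, curl about -5 — near-zero divergence with nonzero curl is a vortex.

vortex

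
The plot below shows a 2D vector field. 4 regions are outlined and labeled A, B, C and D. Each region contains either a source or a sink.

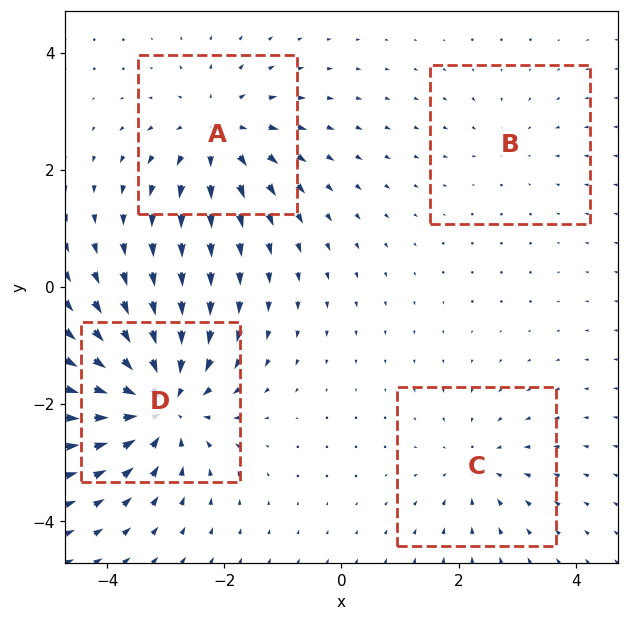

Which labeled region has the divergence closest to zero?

B

Divergence at each region's feature centre — A: about +5, B: about -2, C: about -3, D: about -8. Region B is closest to zero.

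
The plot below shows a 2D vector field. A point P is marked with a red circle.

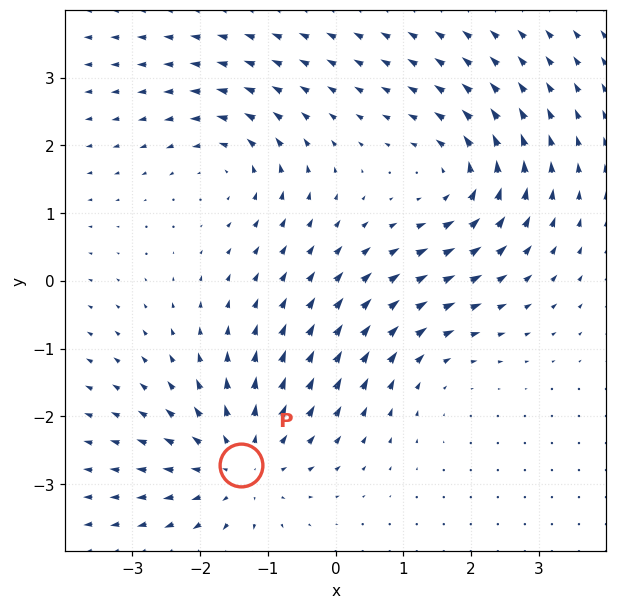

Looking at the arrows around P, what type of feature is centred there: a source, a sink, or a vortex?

At P (-1.4, -2.7) the arrows spread outward. Divergence about +4, curl ≈0 — positive divergence with near-zero curl is a source.

source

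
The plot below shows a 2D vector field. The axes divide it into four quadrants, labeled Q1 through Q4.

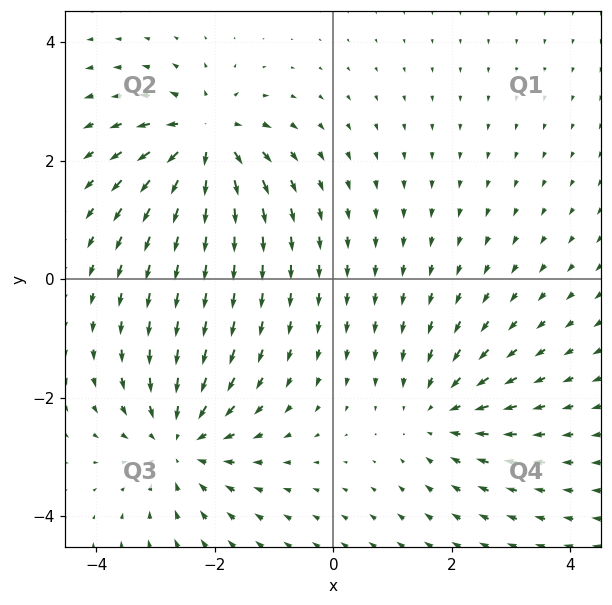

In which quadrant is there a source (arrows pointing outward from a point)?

Q2

The source sits at approximately (-2.2, 2.4), which lies in quadrant Q2. The divergence there is about +5, positive as expected for a source.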